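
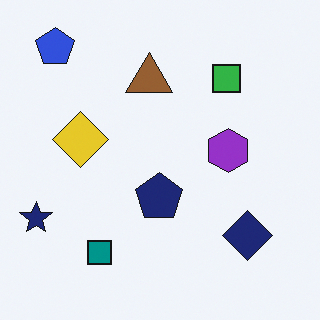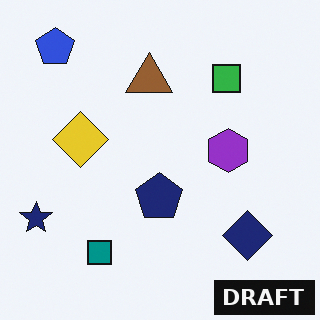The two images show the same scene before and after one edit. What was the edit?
The second image is the first watermarked with the text "DRAFT" in the lower-right corner.

A dark label reading "DRAFT" appears in the lower-right corner.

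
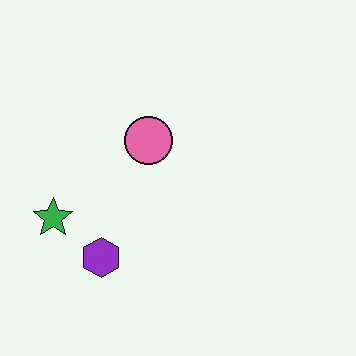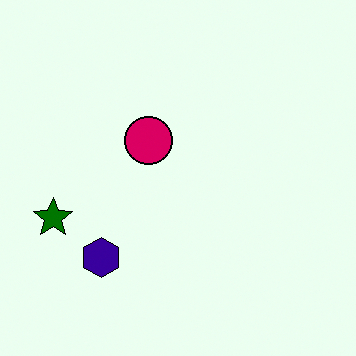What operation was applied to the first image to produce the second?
The transformation is: boosted in contrast.

Tones are pushed away from mid-grey across the whole image — a global contrast change.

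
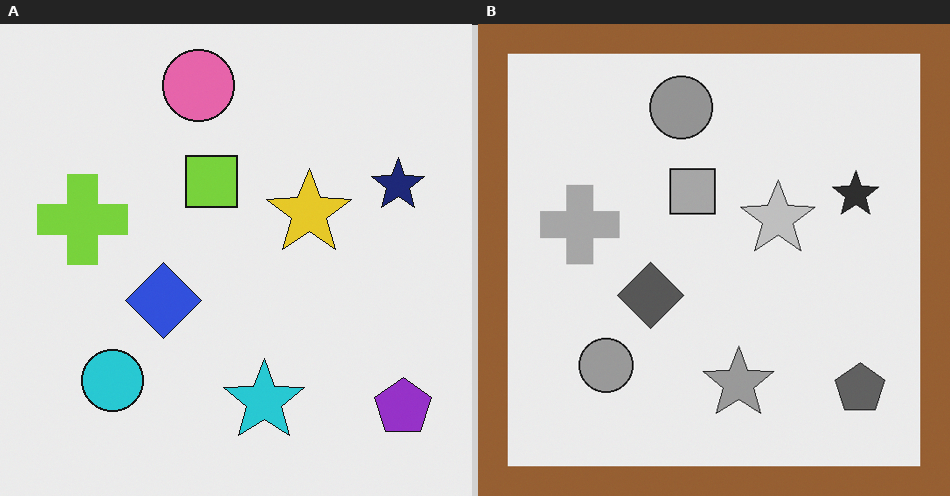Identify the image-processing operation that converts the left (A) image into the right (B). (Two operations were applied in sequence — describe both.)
The transformation is: converted to grayscale, then framed with a brown border.

All color is removed — every shape is now a shade of grey. A solid brown frame runs around the edge of the right (B) image, with the content slightly shrunk inside it.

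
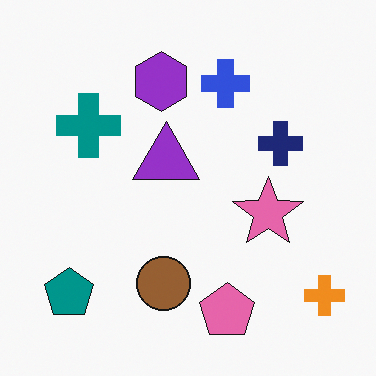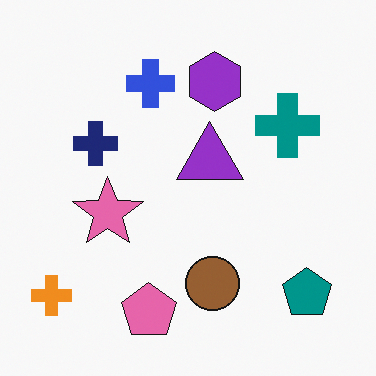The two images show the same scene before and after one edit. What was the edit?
The image was flipped horizontally (left ↔ right).

The orange cross is in the bottom-right of the first image and the bottom-left of the second — shapes on opposite sides of the vertical midline have swapped in a mirror flip.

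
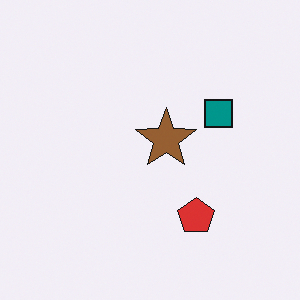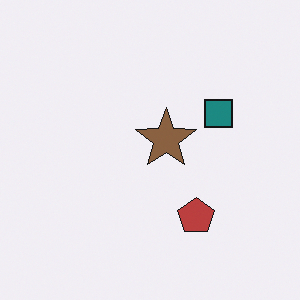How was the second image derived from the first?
This is the original image slightly desaturated.

All colors are more muted and greyish — a global saturation change.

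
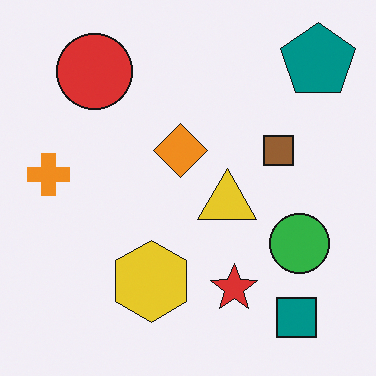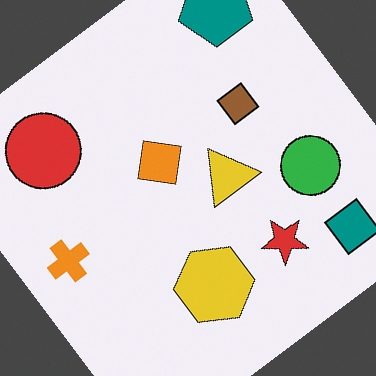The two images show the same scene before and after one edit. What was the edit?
It was rotated counter-clockwise by a large amount — several tens of degrees.

Every shape is tilted by the same angle and the image corners show triangular fill wedges — a whole-image rotation by a non-right angle.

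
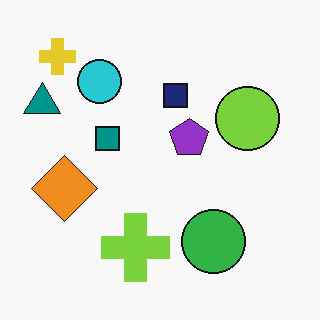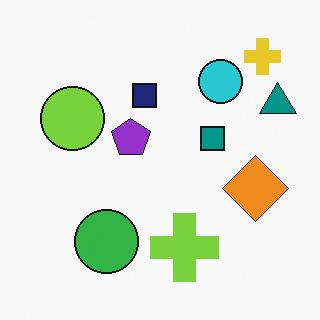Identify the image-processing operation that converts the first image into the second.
The image was flipped horizontally (left ↔ right).

The teal triangle is in the top-left of the first image and the top-right of the second — shapes on opposite sides of the vertical midline have swapped in a mirror flip.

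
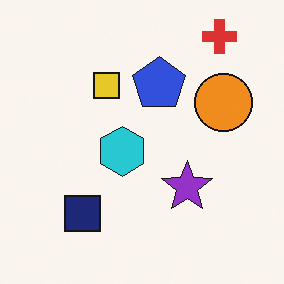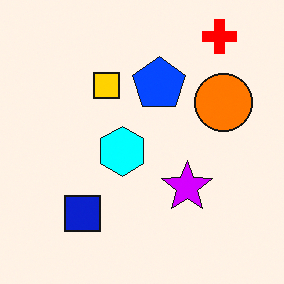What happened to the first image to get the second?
The transformation is: heavily oversaturated.

All colors are more vivid — a global saturation change.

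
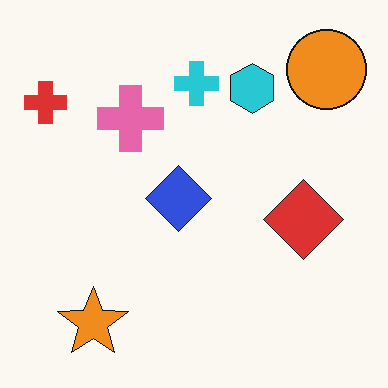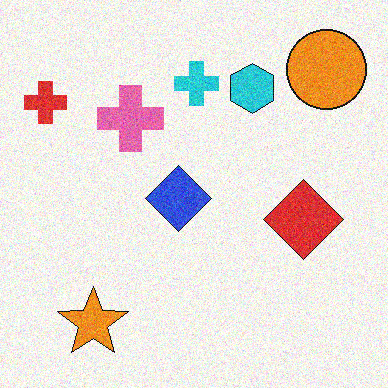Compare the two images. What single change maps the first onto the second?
This is the original image degraded with moderate additive noise.

Random speckle covers the whole image, including the flat background.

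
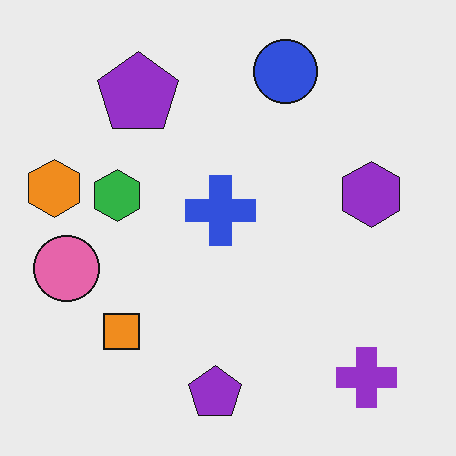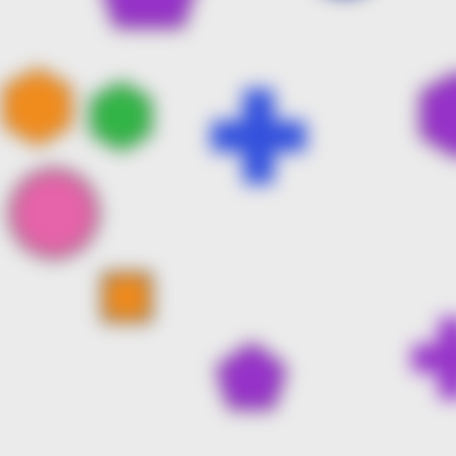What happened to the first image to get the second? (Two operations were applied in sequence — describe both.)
This is the original image heavily blurred, then cropped slightly and scaled back up.

Shape edges and outlines are uniformly softened across the whole image. The visible shapes are larger and the field of view is narrower; shapes near the original edges may be partly or wholly outside the frame — a crop-and-rescale.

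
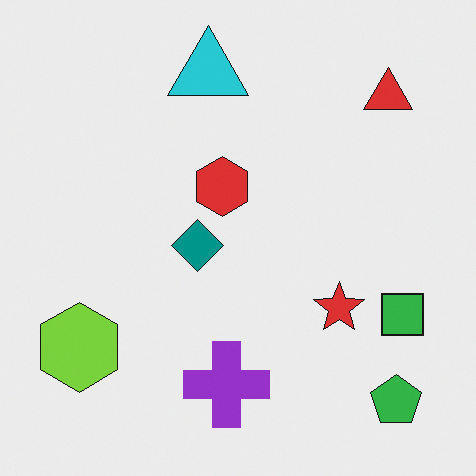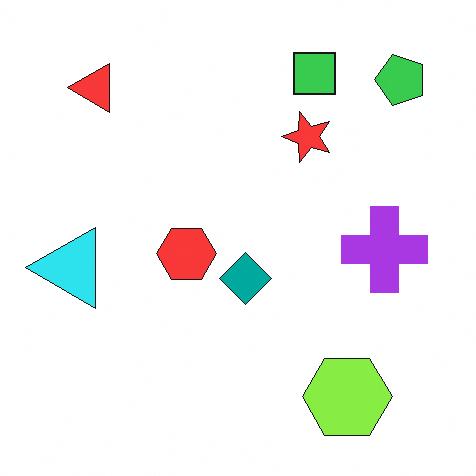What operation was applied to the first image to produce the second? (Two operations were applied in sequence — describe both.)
Brightened a little, then rotated 90° counter-clockwise.

Every pixel — background and shapes alike — is uniformly brightened. The green pentagon sits in the bottom-right of the first image and the top-right of the second — consistent with a whole-image 90° counter-clockwise rotation.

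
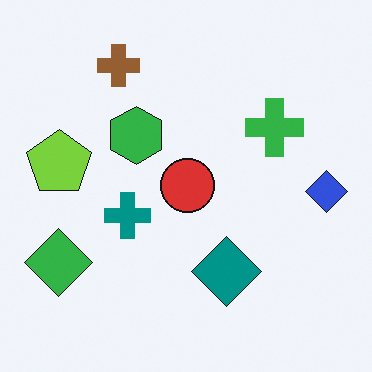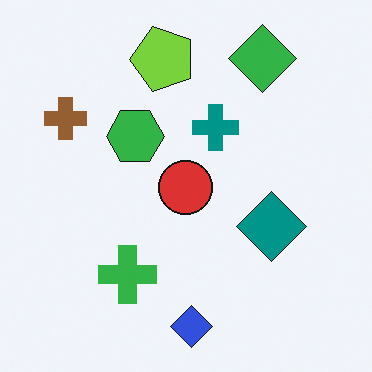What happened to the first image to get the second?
This is the original image transposed (reflected across the top-left ↔ bottom-right diagonal).

Shapes have swapped their row and column positions — what was in the top-right is now in the bottom-left — a diagonal reflection.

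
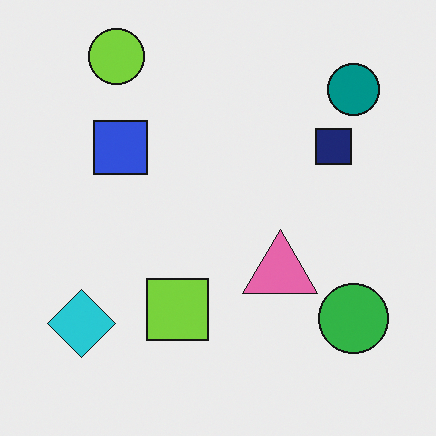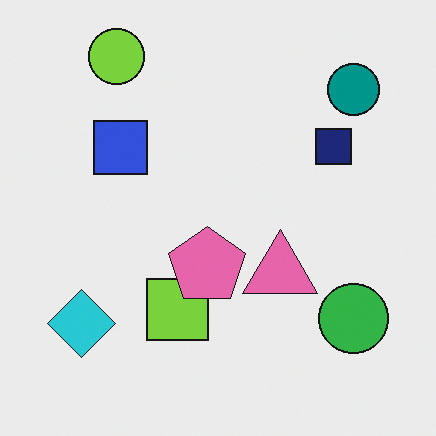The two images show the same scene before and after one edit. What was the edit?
The image was overlaid with an additional pink pentagon.

A pink pentagon appears in the second image that is absent from the first.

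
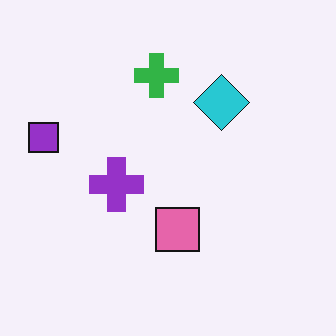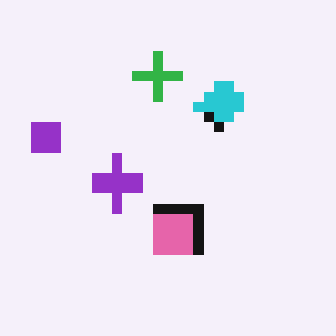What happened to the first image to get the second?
The second image is the first heavily pixelated into large blocks.

Shapes are reduced to large square blocks; fine edges and outlines are lost — a downscale-then-upscale (mosaic) effect.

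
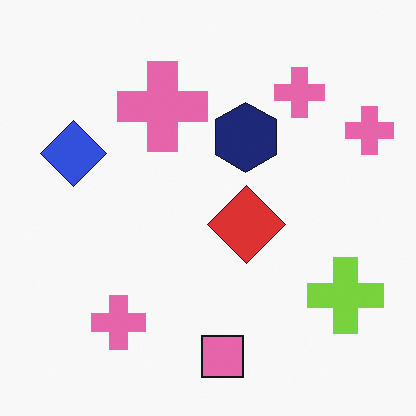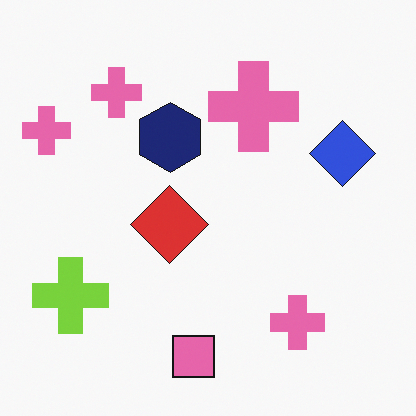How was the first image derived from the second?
Flipped horizontally (left ↔ right).

The lime cross is in the bottom-left of the second image and the bottom-right of the first — shapes on opposite sides of the vertical midline have swapped in a mirror flip.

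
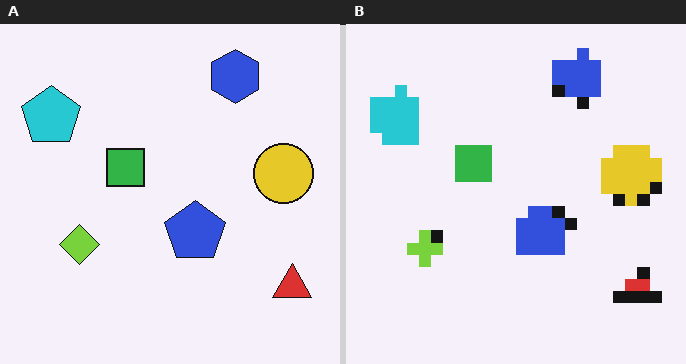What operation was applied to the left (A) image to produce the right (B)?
This is the original image heavily pixelated into large blocks.

Shapes are reduced to large square blocks; fine edges and outlines are lost — a downscale-then-upscale (mosaic) effect.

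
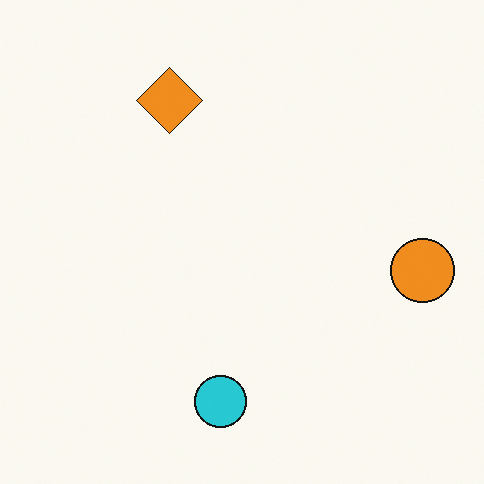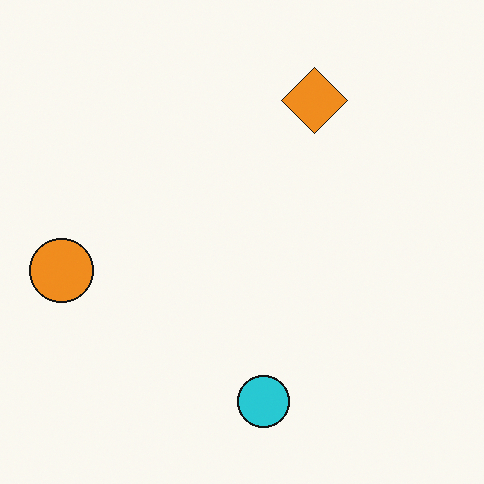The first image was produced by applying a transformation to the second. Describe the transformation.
The transformation is: flipped horizontally (left ↔ right).

The orange circle is in the left of the second image and the right of the first — shapes on opposite sides of the vertical midline have swapped in a mirror flip.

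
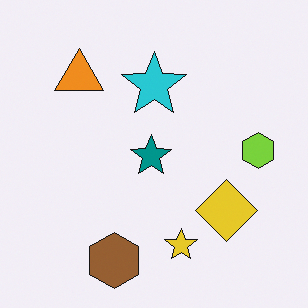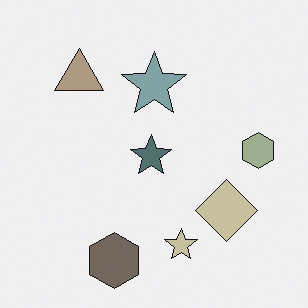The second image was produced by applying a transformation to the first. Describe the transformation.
The second image is the first heavily desaturated.

All colors are more muted and greyish — a global saturation change.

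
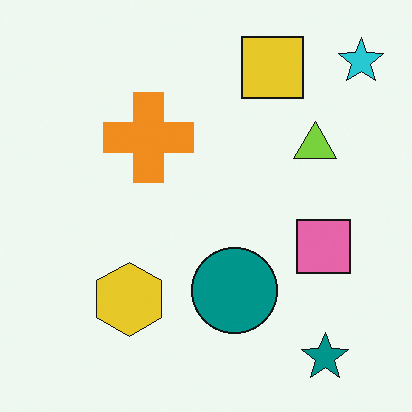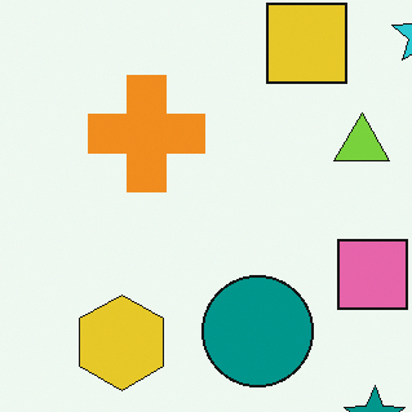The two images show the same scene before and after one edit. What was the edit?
The transformation is: cropped slightly and scaled back up.

The visible shapes are larger and the field of view is narrower; shapes near the original edges may be partly or wholly outside the frame — a crop-and-rescale.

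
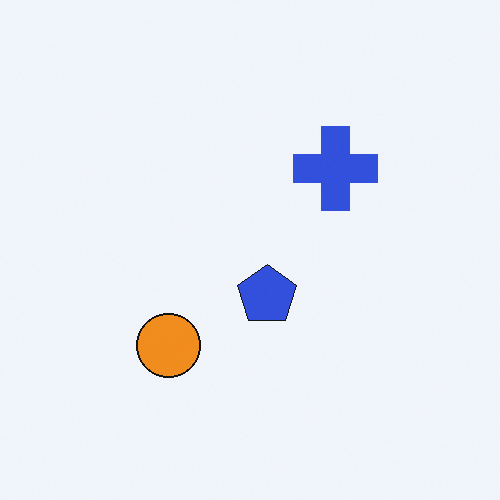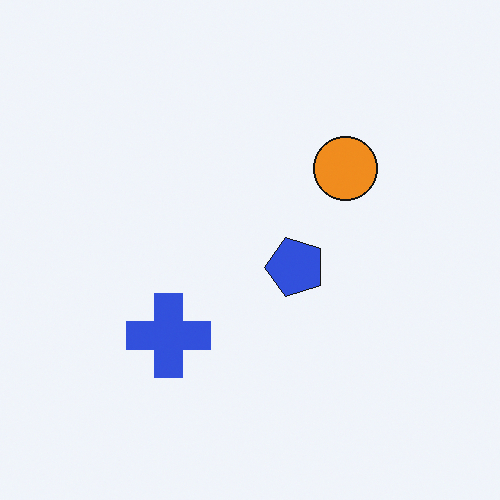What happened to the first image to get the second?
It was transposed (reflected across the top-left ↔ bottom-right diagonal).

Shapes have swapped their row and column positions — what was in the top-right is now in the bottom-left — a diagonal reflection.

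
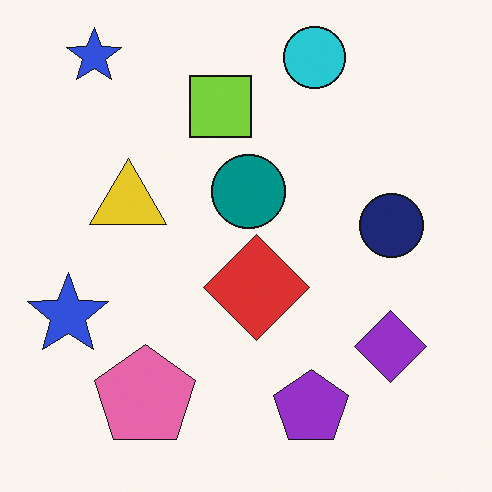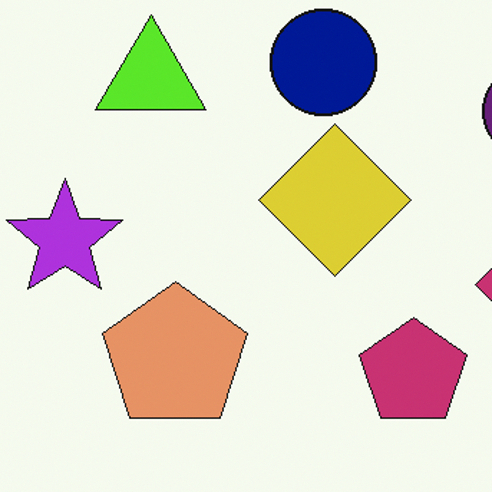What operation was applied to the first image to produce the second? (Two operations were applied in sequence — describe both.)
The second image is the first hue-shifted by a small amount, then cropped slightly and scaled back up.

Every shape's color has rotated by the same amount around the hue wheel — a uniform hue shift. The visible shapes are larger and the field of view is narrower; shapes near the original edges may be partly or wholly outside the frame — a crop-and-rescale.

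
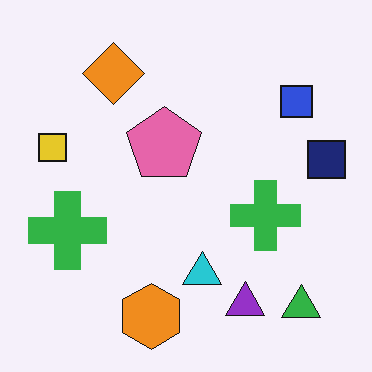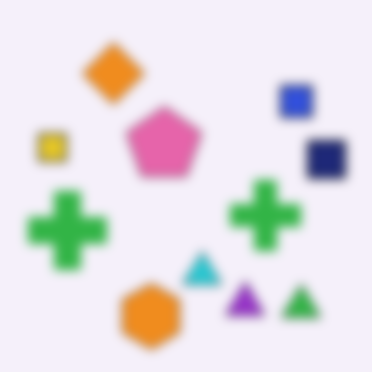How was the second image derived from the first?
The second image is the first heavily blurred.

Shape edges and outlines are uniformly softened across the whole image.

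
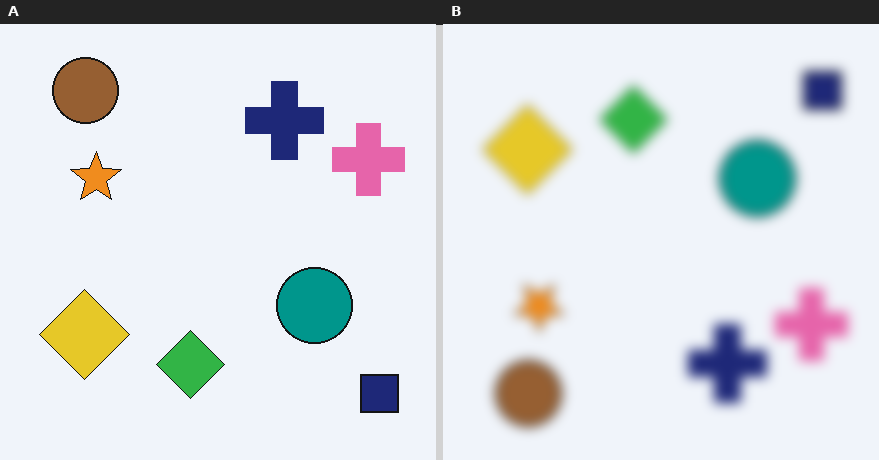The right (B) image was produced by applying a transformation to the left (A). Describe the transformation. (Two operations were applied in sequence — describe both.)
This is the original image flipped vertically (top ↔ bottom), then strongly gaussian-blurred.

The brown circle is in the top-left of the left (A) image and the bottom-left of the right (B) — shapes on opposite sides of the horizontal midline have swapped in a mirror flip. Shape edges and outlines are uniformly softened across the whole image.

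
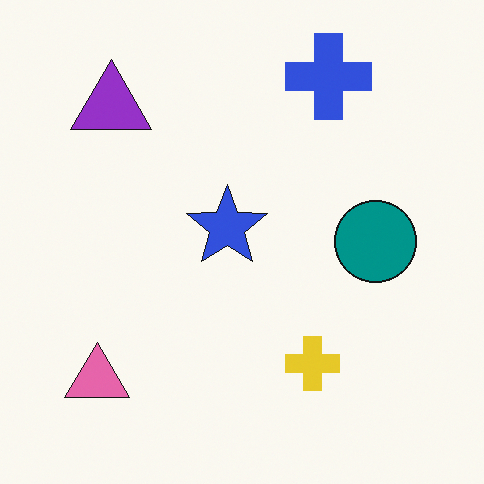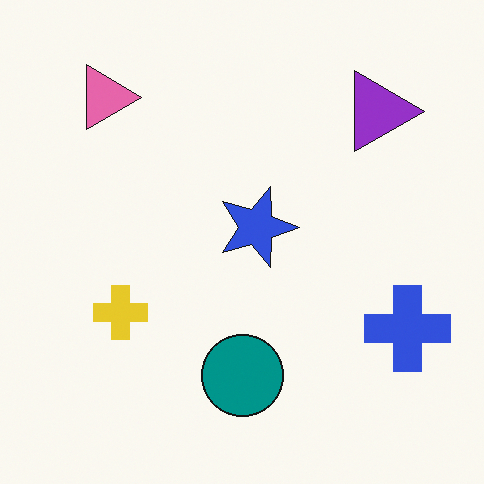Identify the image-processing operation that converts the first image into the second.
The transformation is: rotated 90° clockwise.

The pink triangle sits in the bottom-left of the first image and the top-left of the second — consistent with a whole-image 90° clockwise rotation.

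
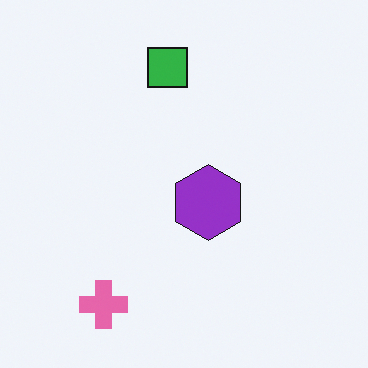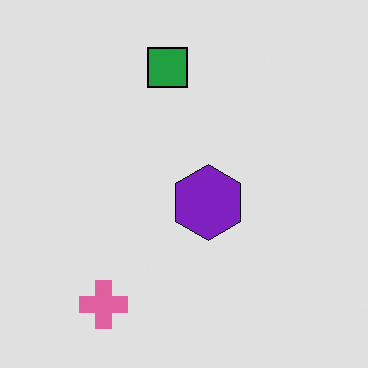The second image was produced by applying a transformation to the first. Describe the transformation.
The second image is the first moderately posterized.

Each flat color has snapped to a coarser quantized level — most visibly, the near-white background has dropped to a flat grey.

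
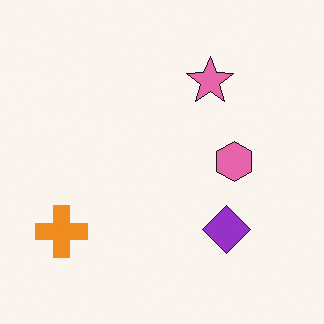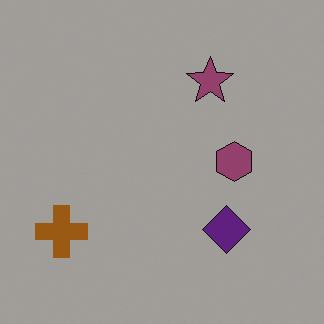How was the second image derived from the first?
The image was noticeably darkened.

Every pixel — background and shapes alike — is uniformly darkened.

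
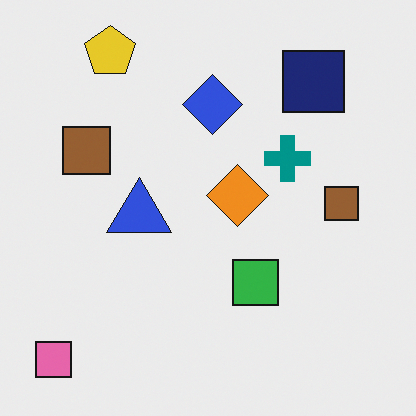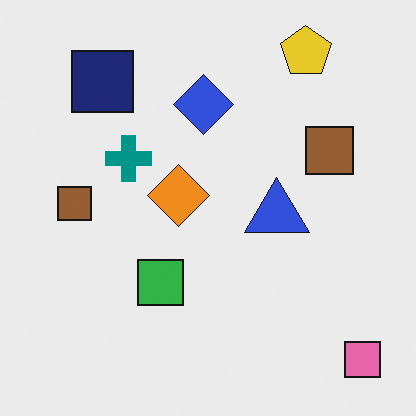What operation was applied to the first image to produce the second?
The transformation is: flipped horizontally (left ↔ right).

The pink square is in the bottom-left of the first image and the bottom-right of the second — shapes on opposite sides of the vertical midline have swapped in a mirror flip.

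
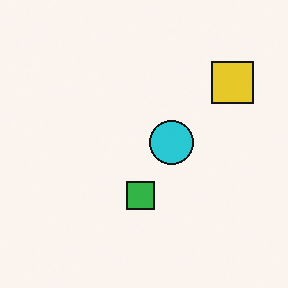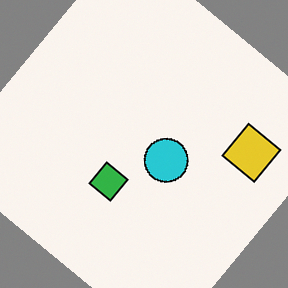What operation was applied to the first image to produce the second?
Rotated clockwise by a large amount — several tens of degrees.

Every shape is tilted by the same angle and the image corners show triangular fill wedges — a whole-image rotation by a non-right angle.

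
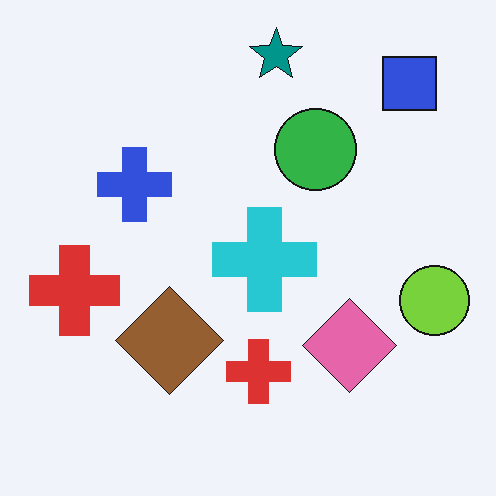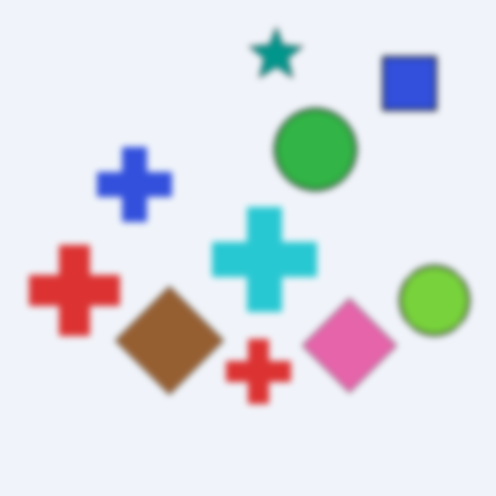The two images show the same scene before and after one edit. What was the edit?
This is the original image noticeably gaussian-blurred.

Shape edges and outlines are uniformly softened across the whole image.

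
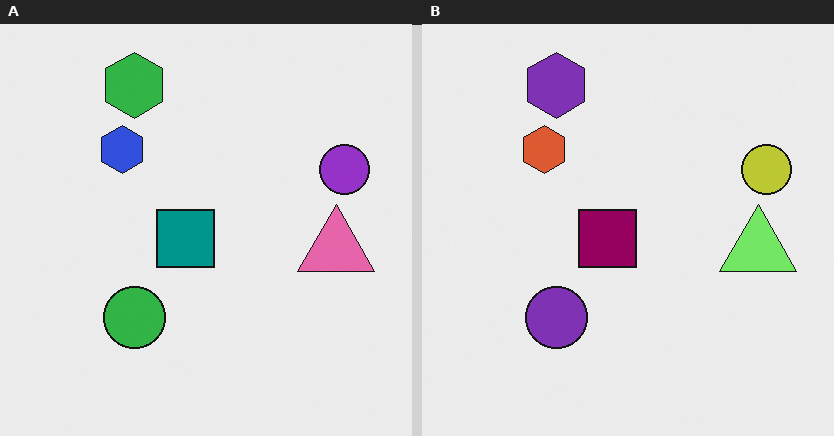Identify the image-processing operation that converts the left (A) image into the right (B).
It was hue-shifted noticeably.

Every shape's color has rotated by the same amount around the hue wheel — a uniform hue shift.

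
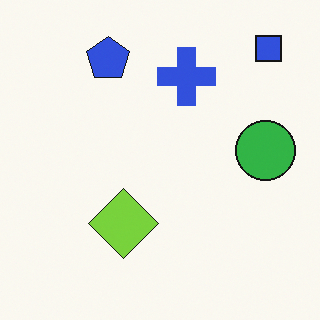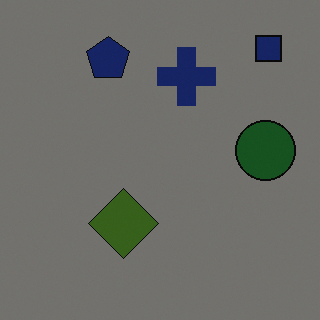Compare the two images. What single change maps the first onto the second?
It was noticeably darkened.

Every pixel — background and shapes alike — is uniformly darkened.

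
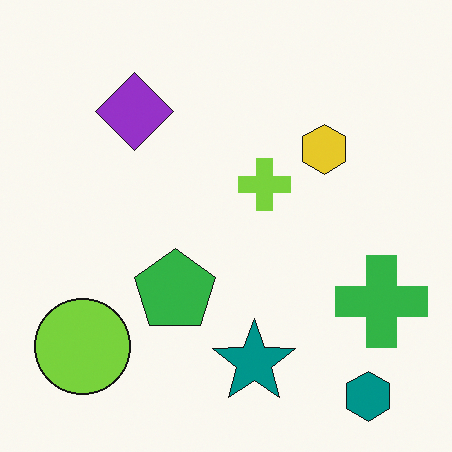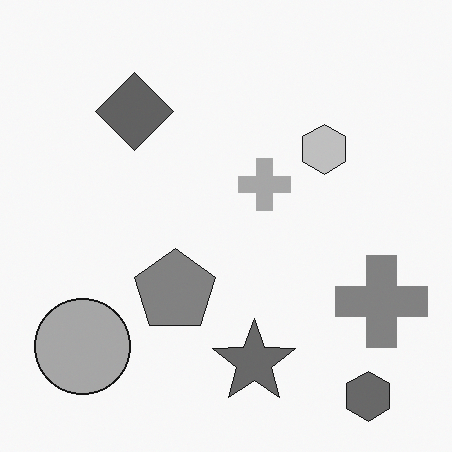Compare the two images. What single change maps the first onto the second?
The image was converted to grayscale.

All color is removed — every shape is now a shade of grey.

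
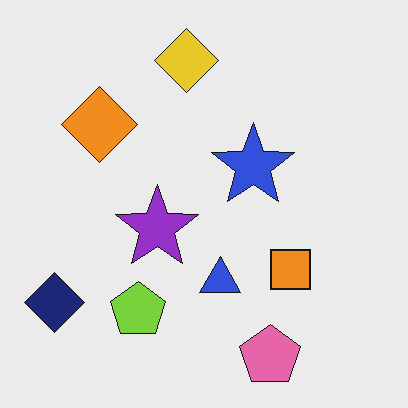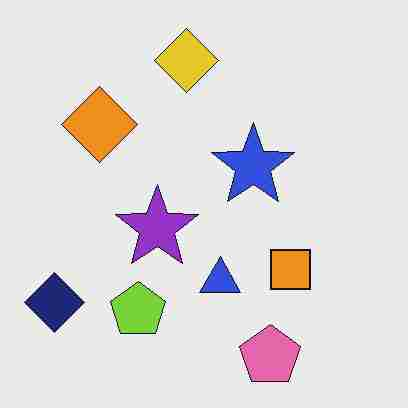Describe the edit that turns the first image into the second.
This is the original image heavily JPEG-compressed with obvious blocking artifacts.

Blocky 8×8 compression artifacts appear around shape edges and the flat background shows ringing — characteristic JPEG degradation.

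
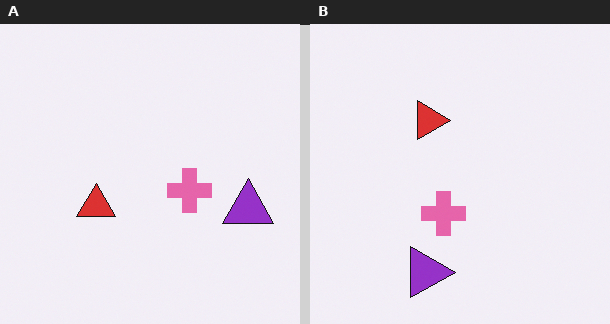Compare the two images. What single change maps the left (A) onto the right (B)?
The right (B) image is the left (A) rotated 90° clockwise.

The purple triangle sits in the right of the left (A) image and the bottom of the right (B) — consistent with a whole-image 90° clockwise rotation.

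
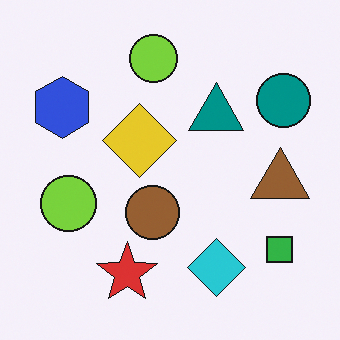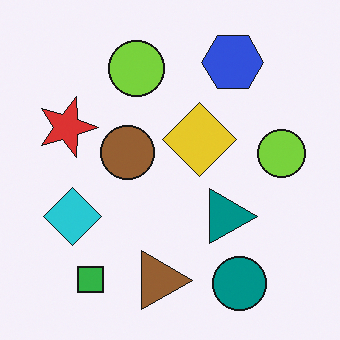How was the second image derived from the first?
The second image is the first rotated 90° clockwise.

The green square sits in the bottom-right of the first image and the bottom-left of the second — consistent with a whole-image 90° clockwise rotation.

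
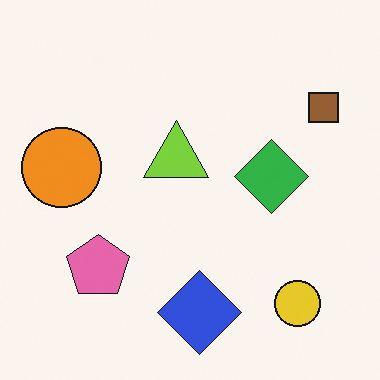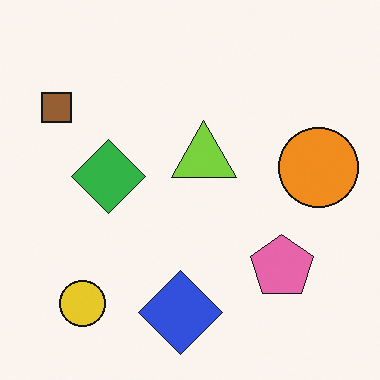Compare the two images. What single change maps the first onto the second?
The transformation is: flipped horizontally (left ↔ right).

The brown square is in the top-right of the first image and the top-left of the second — shapes on opposite sides of the vertical midline have swapped in a mirror flip.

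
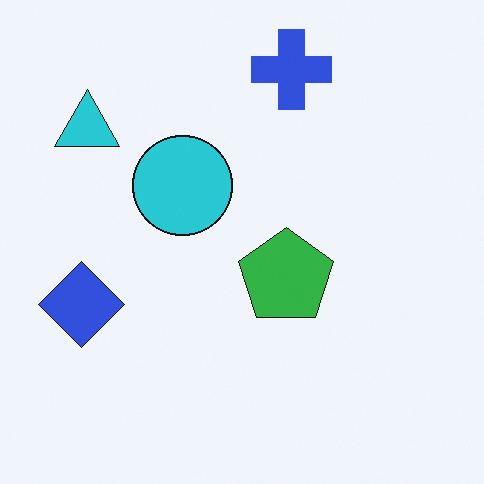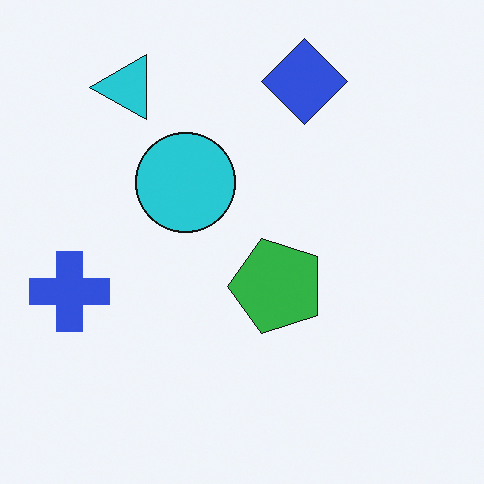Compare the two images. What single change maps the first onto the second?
The second image is the first transposed (reflected across the top-left ↔ bottom-right diagonal).

Shapes have swapped their row and column positions — what was in the top-right is now in the bottom-left — a diagonal reflection.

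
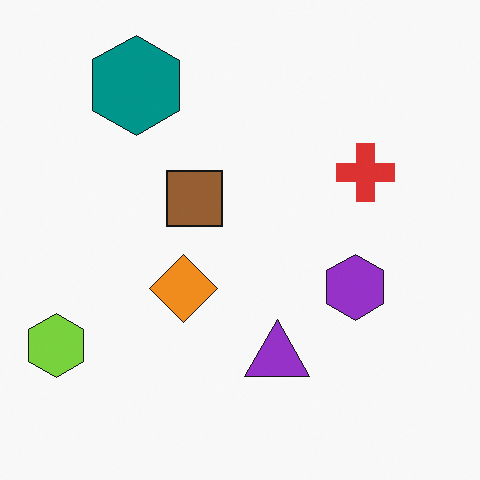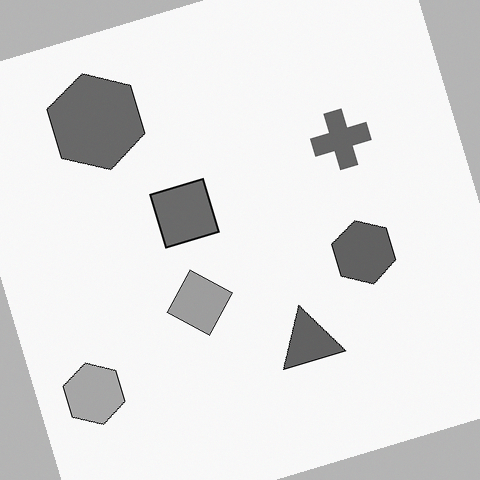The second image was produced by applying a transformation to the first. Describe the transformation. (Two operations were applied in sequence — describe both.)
Converted to grayscale, then rotated counter-clockwise by a clearly visible amount.

All color is removed — every shape is now a shade of grey. Every shape is tilted by the same angle and the image corners show triangular fill wedges — a whole-image rotation by a non-right angle.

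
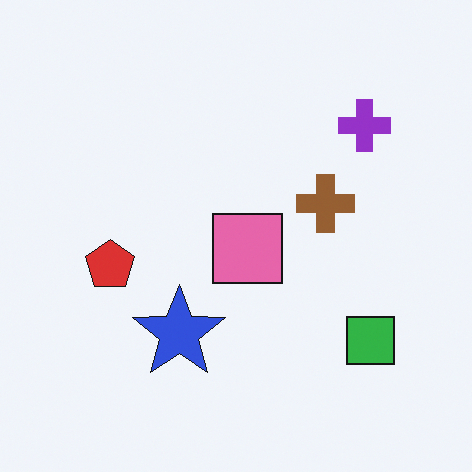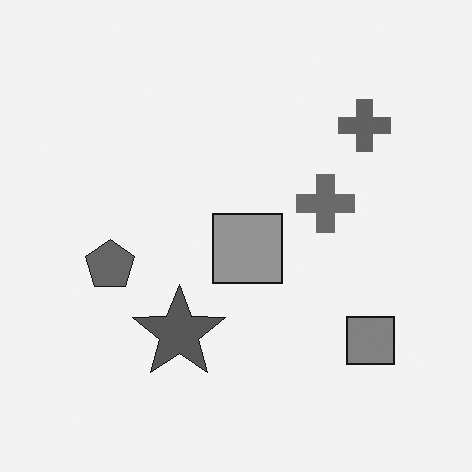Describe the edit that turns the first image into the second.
Converted to grayscale.

All color is removed — every shape is now a shade of grey.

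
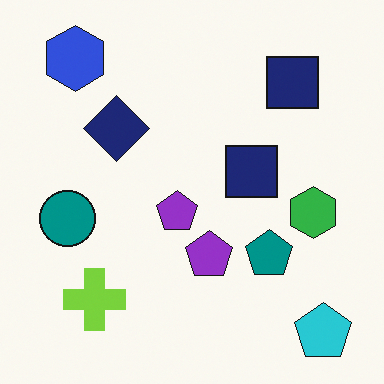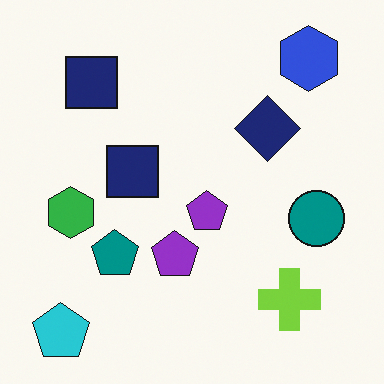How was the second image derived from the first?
This is the original image flipped horizontally (left ↔ right).

The cyan pentagon is in the bottom-right of the first image and the bottom-left of the second — shapes on opposite sides of the vertical midline have swapped in a mirror flip.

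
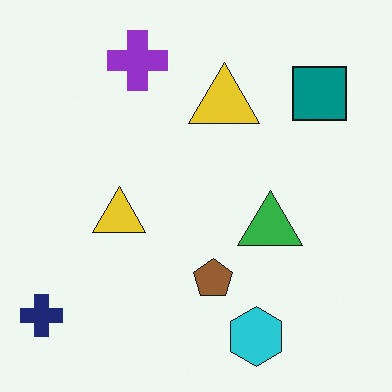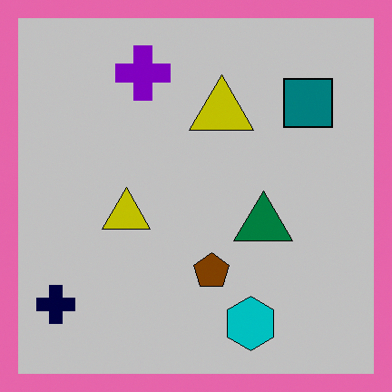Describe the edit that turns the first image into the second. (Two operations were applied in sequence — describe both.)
This is the original image aggressively posterized, then framed with a pink border.

Each flat color has snapped to a coarser quantized level — most visibly, the near-white background has dropped to a flat grey. A solid pink frame runs around the edge of the second image, with the content slightly shrunk inside it.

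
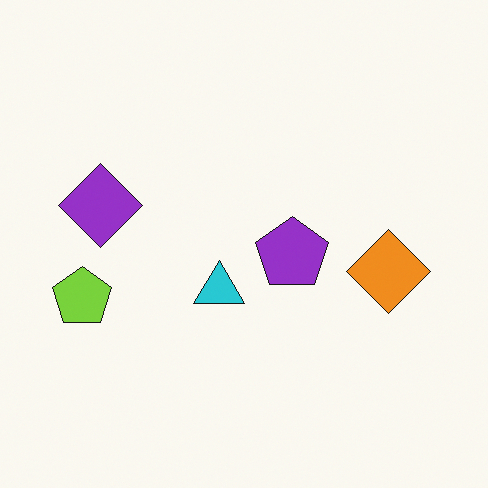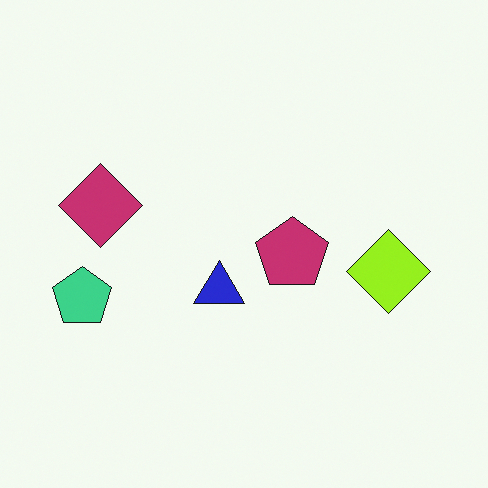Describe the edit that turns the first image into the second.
The image was hue-shifted by a small amount.

Every shape's color has rotated by the same amount around the hue wheel — a uniform hue shift.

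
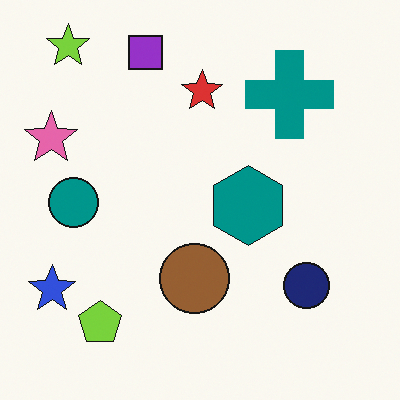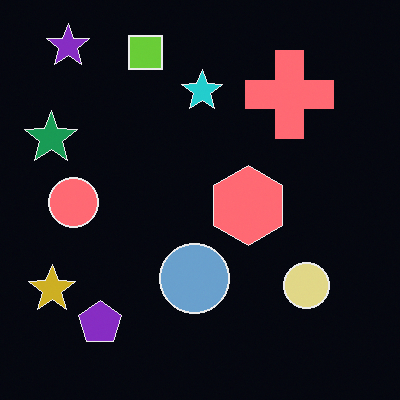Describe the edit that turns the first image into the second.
The transformation is: color-inverted (negative).

The light background has become dark and every shape's color is its complement — a photographic negative.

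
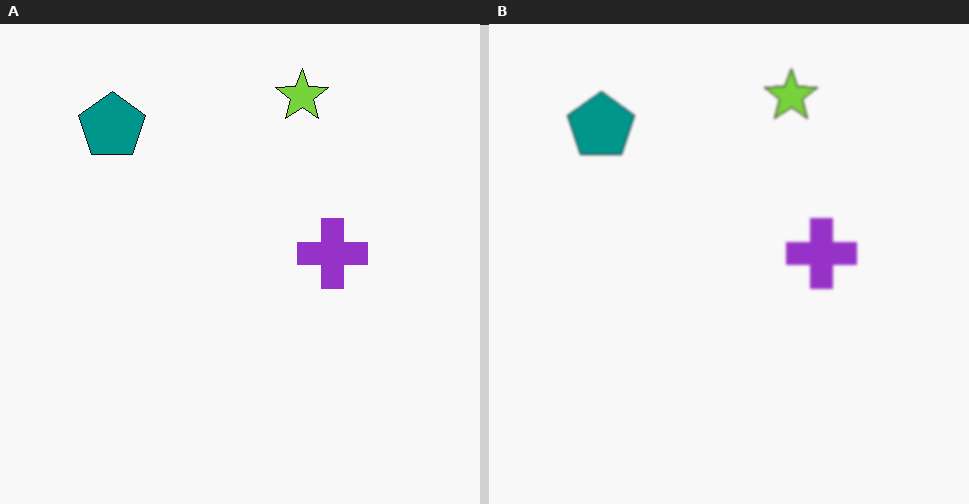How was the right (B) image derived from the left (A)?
The right (B) image is the left (A) slightly softened.

Shape edges and outlines are uniformly softened across the whole image.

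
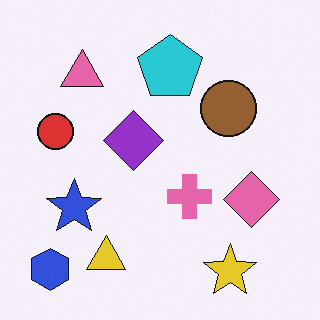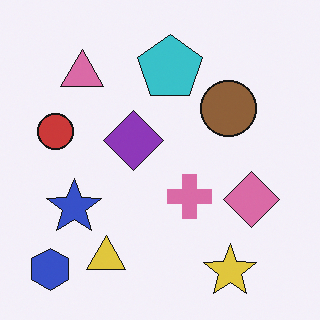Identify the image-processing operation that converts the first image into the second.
The image was slightly desaturated.

All colors are more muted and greyish — a global saturation change.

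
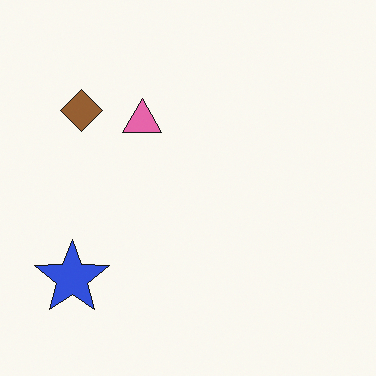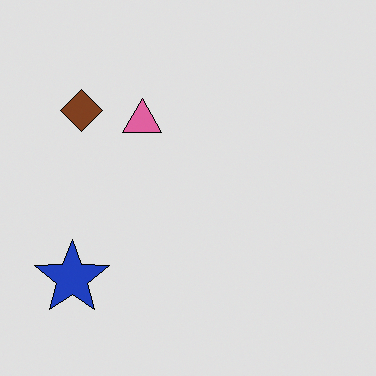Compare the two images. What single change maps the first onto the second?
Moderately posterized.

Each flat color has snapped to a coarser quantized level — most visibly, the near-white background has dropped to a flat grey.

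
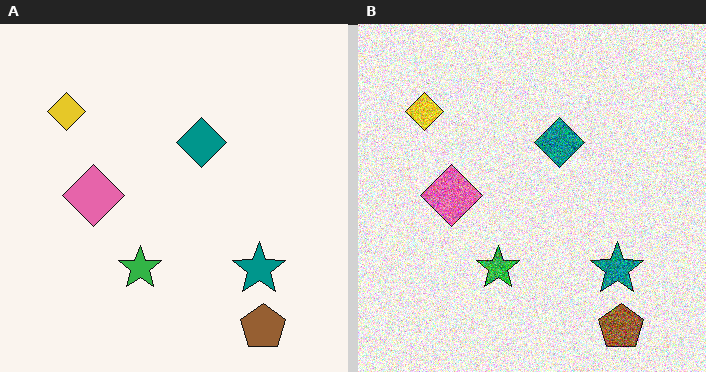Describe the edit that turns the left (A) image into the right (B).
The right (B) image is the left (A) degraded with heavy additive noise.

Random speckle covers the whole image, including the flat background.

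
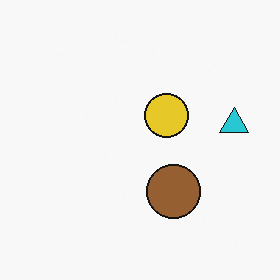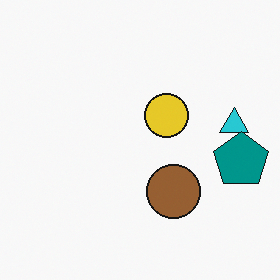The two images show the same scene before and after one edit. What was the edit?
This is the original image overlaid with an additional teal pentagon.

A teal pentagon appears in the second image that is absent from the first.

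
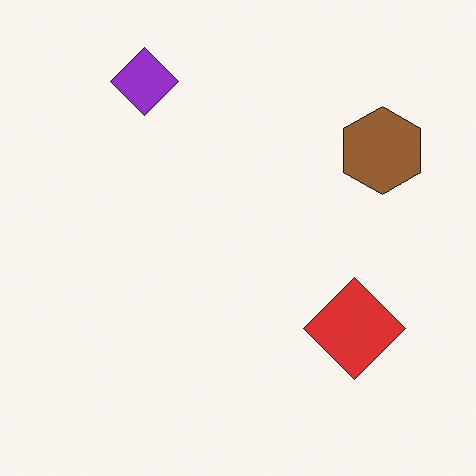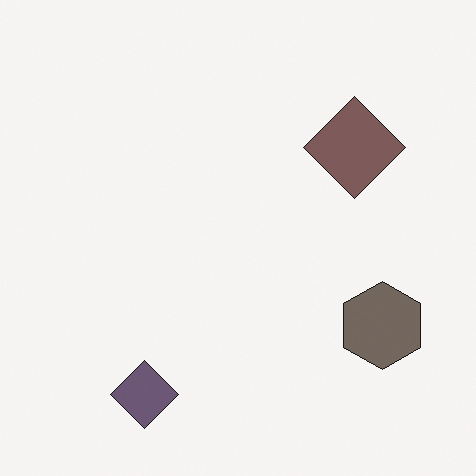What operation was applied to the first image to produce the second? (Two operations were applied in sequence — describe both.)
The transformation is: flipped vertically (top ↔ bottom), then heavily desaturated.

The purple diamond is in the top-left of the first image and the bottom-left of the second — shapes on opposite sides of the horizontal midline have swapped in a mirror flip. All colors are more muted and greyish — a global saturation change.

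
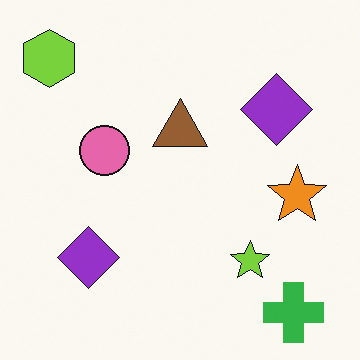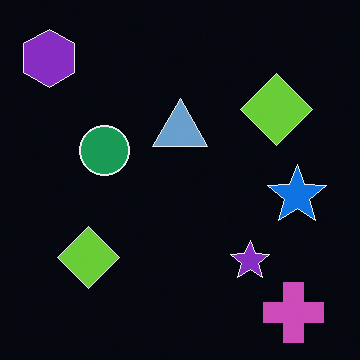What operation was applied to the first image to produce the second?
Color-inverted (negative).

The light background has become dark and every shape's color is its complement — a photographic negative.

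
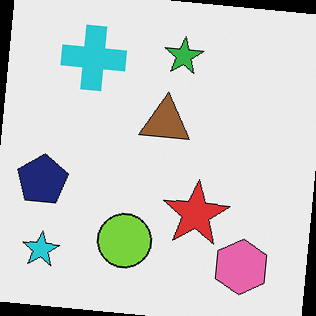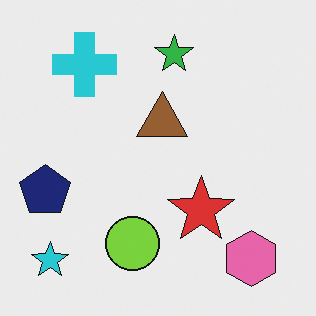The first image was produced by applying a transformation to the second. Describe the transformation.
Rotated clockwise by a slight angle.

Every shape is tilted by the same angle and the image corners show triangular fill wedges — a whole-image rotation by a non-right angle.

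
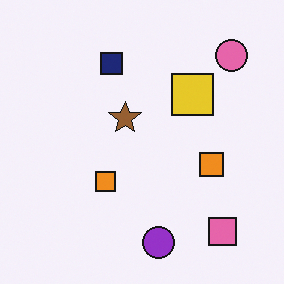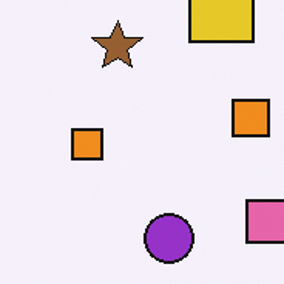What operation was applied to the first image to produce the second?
It was cropped slightly and scaled back up.

The visible shapes are larger and the field of view is narrower; shapes near the original edges may be partly or wholly outside the frame — a crop-and-rescale.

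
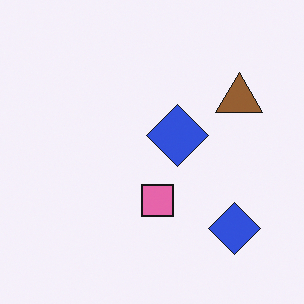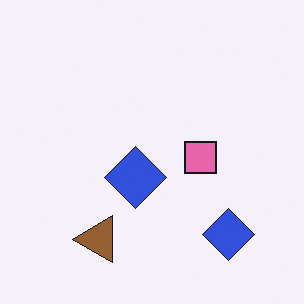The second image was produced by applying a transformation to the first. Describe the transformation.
The image was transposed (reflected across the top-left ↔ bottom-right diagonal).

Shapes have swapped their row and column positions — what was in the top-right is now in the bottom-left — a diagonal reflection.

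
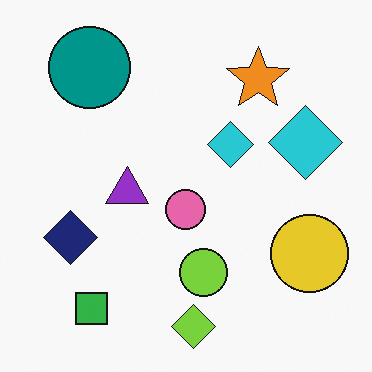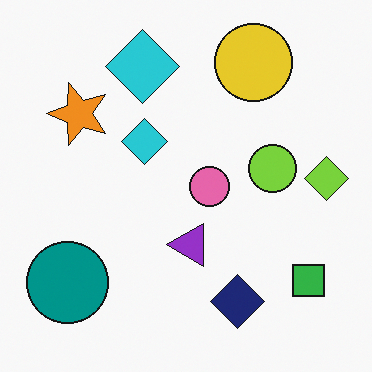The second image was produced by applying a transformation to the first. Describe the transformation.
It was rotated 90° counter-clockwise.

The green square sits in the bottom-left of the first image and the bottom-right of the second — consistent with a whole-image 90° counter-clockwise rotation.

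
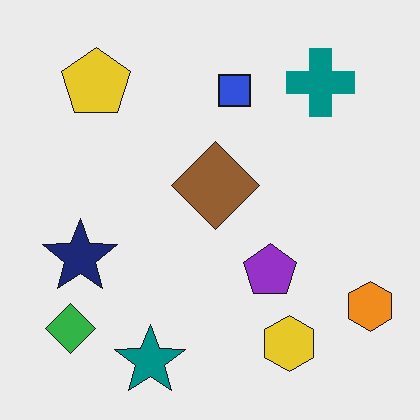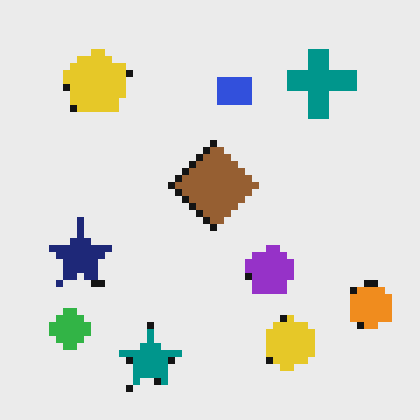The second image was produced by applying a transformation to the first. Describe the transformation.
The second image is the first moderately pixelated.

Shapes are reduced to large square blocks; fine edges and outlines are lost — a downscale-then-upscale (mosaic) effect.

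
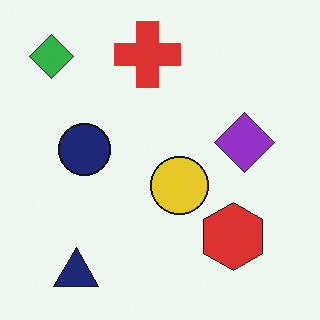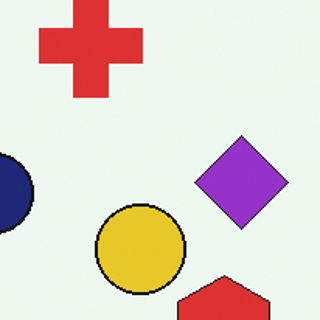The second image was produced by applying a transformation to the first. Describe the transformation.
This is the original image cropped to a modestly smaller region and rescaled.

The visible shapes are larger and the field of view is narrower; shapes near the original edges may be partly or wholly outside the frame — a crop-and-rescale.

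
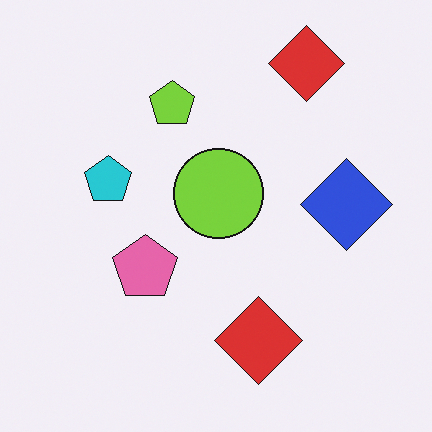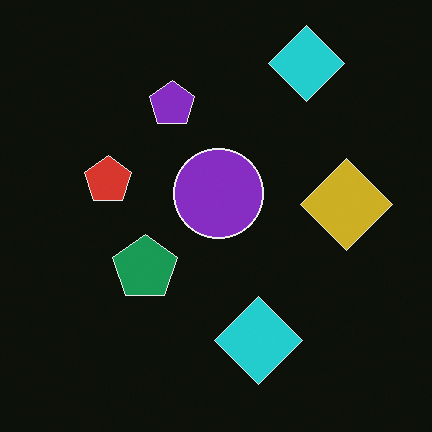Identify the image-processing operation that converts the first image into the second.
Color-inverted (negative).

The light background has become dark and every shape's color is its complement — a photographic negative.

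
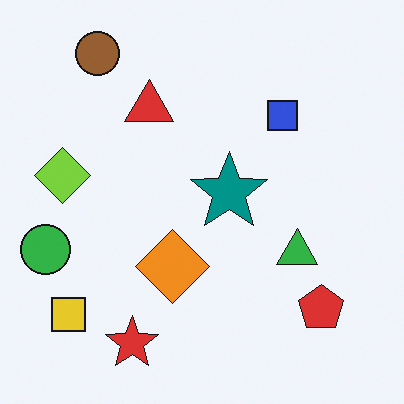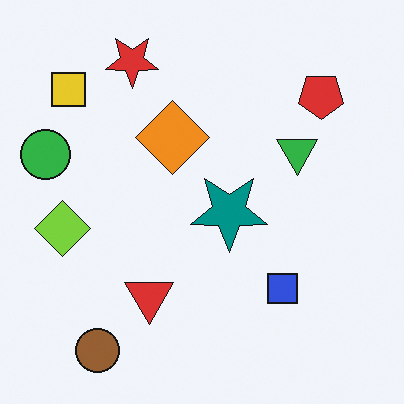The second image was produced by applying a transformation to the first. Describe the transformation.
This is the original image flipped vertically (top ↔ bottom).

The brown circle is in the top-left of the first image and the bottom-left of the second — shapes on opposite sides of the horizontal midline have swapped in a mirror flip.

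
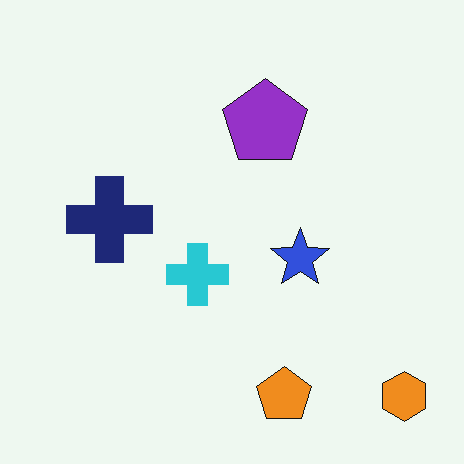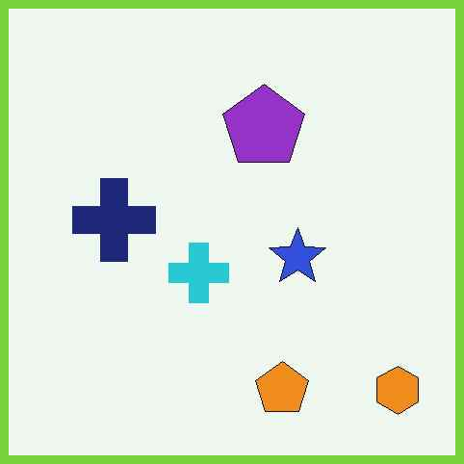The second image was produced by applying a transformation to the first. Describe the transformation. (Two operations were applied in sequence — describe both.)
The second image is the first given moderate JPEG compression, then framed with a lime border.

Blocky 8×8 compression artifacts appear around shape edges and the flat background shows ringing — characteristic JPEG degradation. A solid lime frame runs around the edge of the second image, with the content slightly shrunk inside it.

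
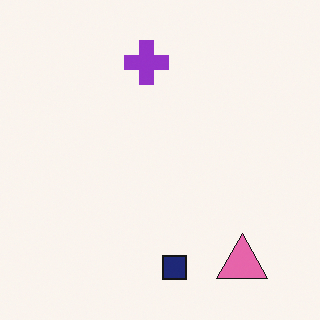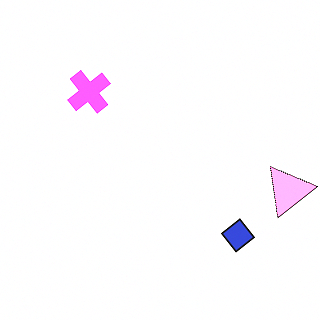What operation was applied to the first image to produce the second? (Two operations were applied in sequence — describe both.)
The image was rotated counter-clockwise by a large amount — several tens of degrees, then substantially brightened.

Every shape is tilted by the same angle and the image corners show triangular fill wedges — a whole-image rotation by a non-right angle. Every pixel — background and shapes alike — is uniformly brightened.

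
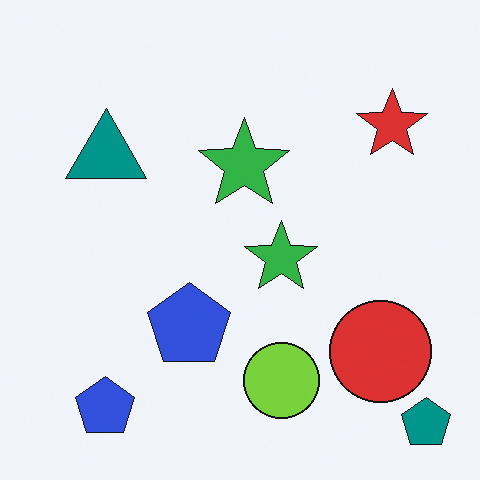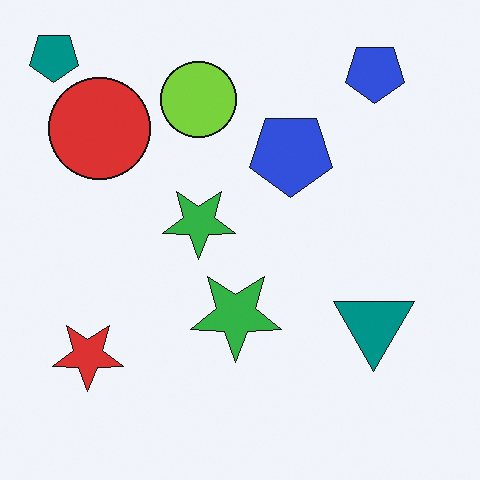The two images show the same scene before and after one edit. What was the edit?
Rotated 180°.

The teal pentagon sits in the bottom-right of the first image and the top-left of the second — consistent with a whole-image 180° rotation.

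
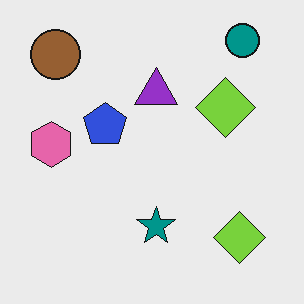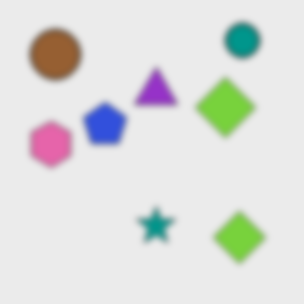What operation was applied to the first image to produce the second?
The second image is the first noticeably gaussian-blurred.

Shape edges and outlines are uniformly softened across the whole image.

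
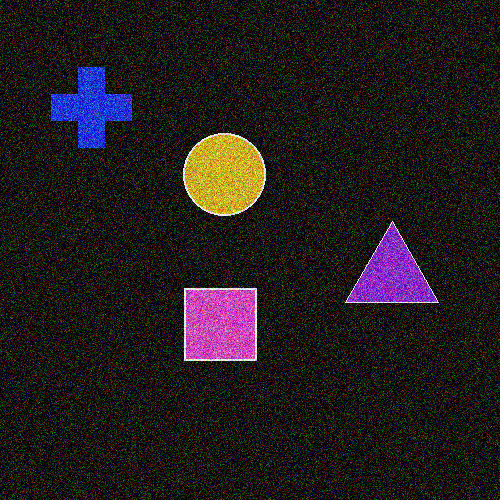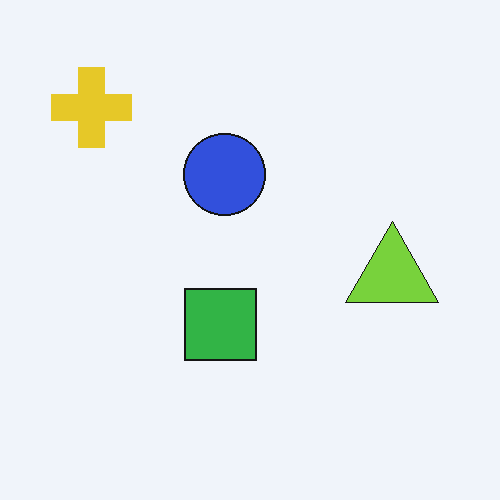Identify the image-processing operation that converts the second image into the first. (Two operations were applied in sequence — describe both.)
It was color-inverted (negative), then degraded with a thick layer of grain.

The light background has become dark and every shape's color is its complement — a photographic negative. Random speckle covers the whole image, including the flat background.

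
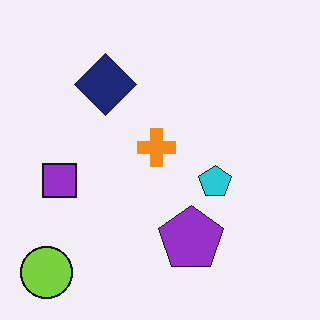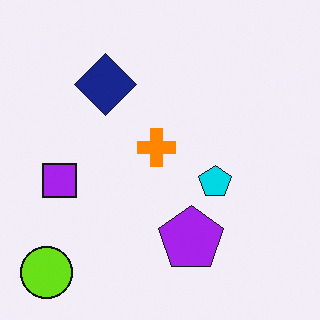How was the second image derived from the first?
This is the original image slightly oversaturated.

All colors are more vivid — a global saturation change.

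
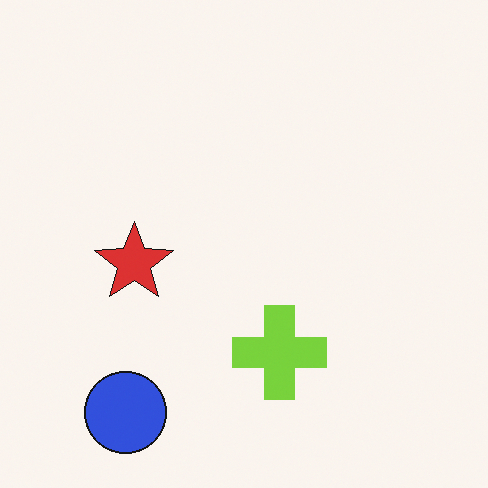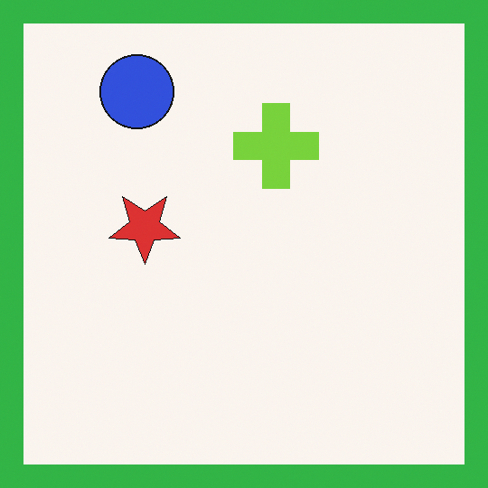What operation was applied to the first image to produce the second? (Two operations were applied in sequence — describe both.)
This is the original image flipped vertically (top ↔ bottom), then framed with a green border.

The blue circle is in the bottom-left of the first image and the top-left of the second — shapes on opposite sides of the horizontal midline have swapped in a mirror flip. A solid green frame runs around the edge of the second image, with the content slightly shrunk inside it.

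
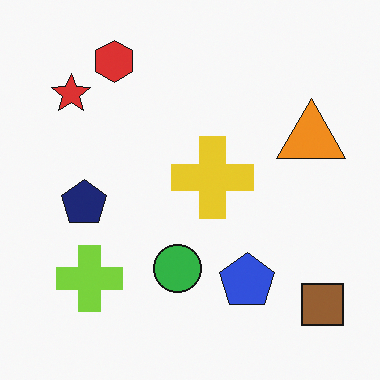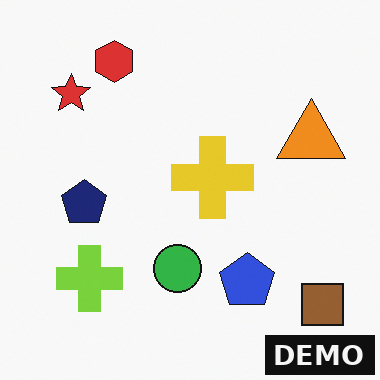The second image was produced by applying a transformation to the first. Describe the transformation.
Watermarked with the text "DEMO" in the lower-right corner.

A dark label reading "DEMO" appears in the lower-right corner.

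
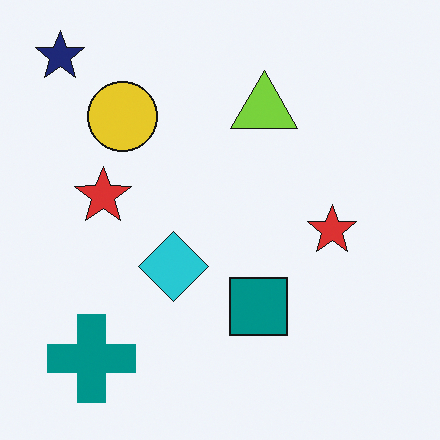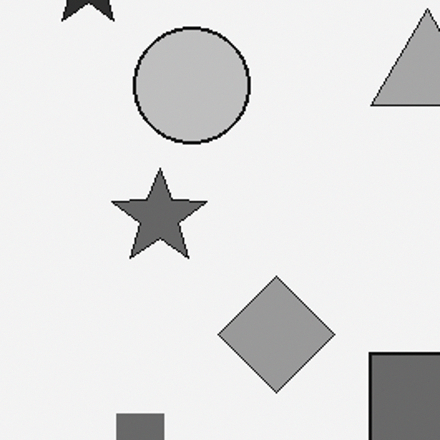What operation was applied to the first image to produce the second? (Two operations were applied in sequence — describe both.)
The image was converted to grayscale, then cropped tightly and scaled back up.

All color is removed — every shape is now a shade of grey. The visible shapes are larger and the field of view is narrower; shapes near the original edges may be partly or wholly outside the frame — a crop-and-rescale.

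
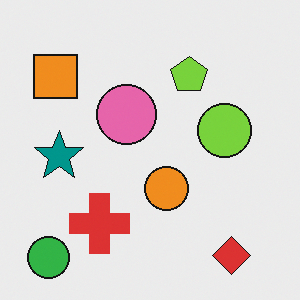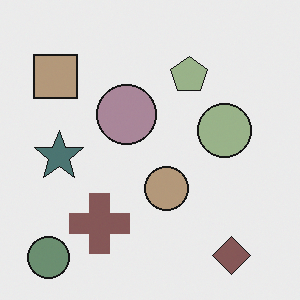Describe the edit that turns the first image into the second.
This is the original image heavily desaturated.

All colors are more muted and greyish — a global saturation change.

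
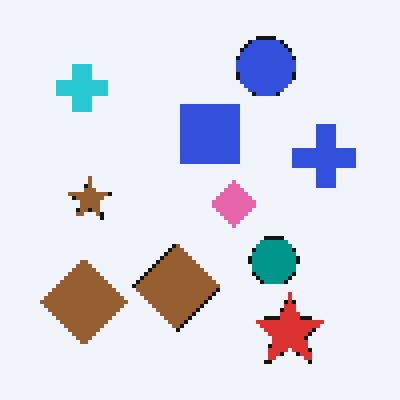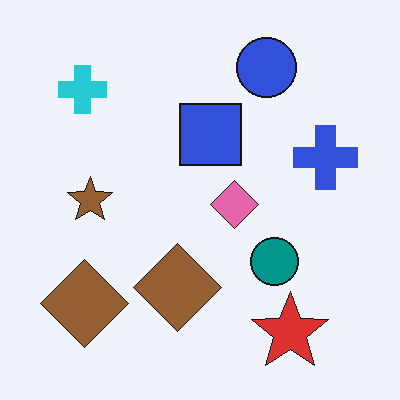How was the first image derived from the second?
The first image is the second mildly pixelated.

Shapes are reduced to large square blocks; fine edges and outlines are lost — a downscale-then-upscale (mosaic) effect.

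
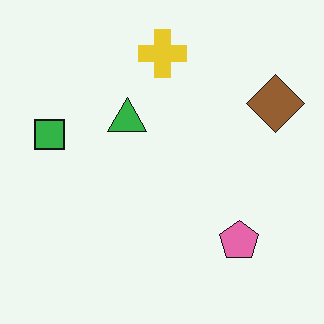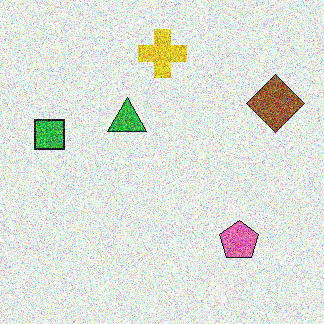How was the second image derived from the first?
The transformation is: degraded with a thick layer of grain.

Random speckle covers the whole image, including the flat background.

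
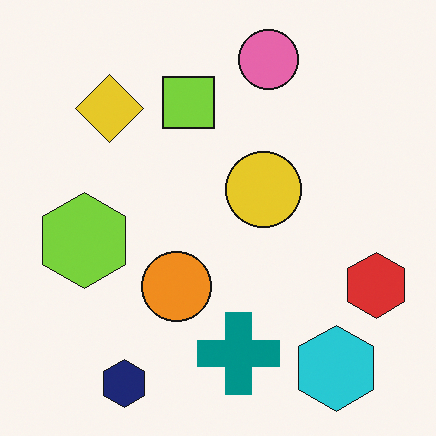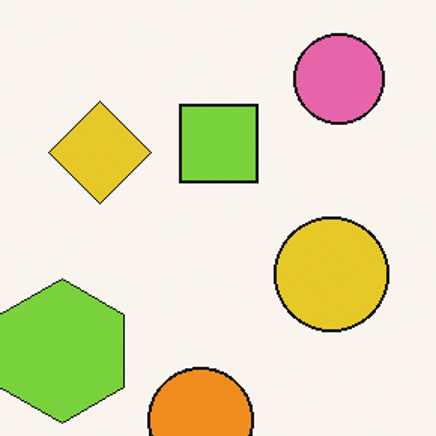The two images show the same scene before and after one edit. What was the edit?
Cropped slightly and scaled back up.

The visible shapes are larger and the field of view is narrower; shapes near the original edges may be partly or wholly outside the frame — a crop-and-rescale.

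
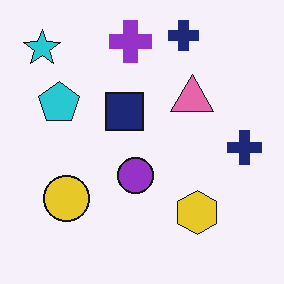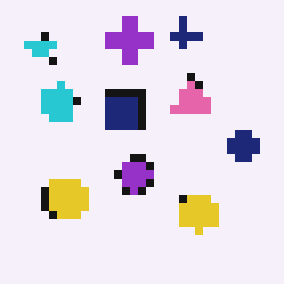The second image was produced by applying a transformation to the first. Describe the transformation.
Moderately pixelated.

Shapes are reduced to large square blocks; fine edges and outlines are lost — a downscale-then-upscale (mosaic) effect.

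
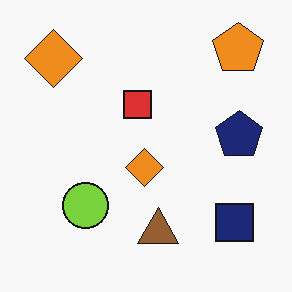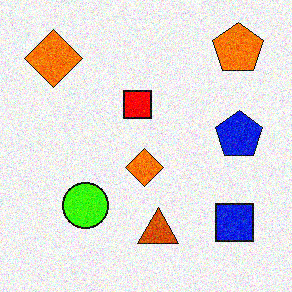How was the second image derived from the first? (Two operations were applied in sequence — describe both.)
This is the original image heavily oversaturated, then degraded with visible gaussian noise.

All colors are more vivid — a global saturation change. Random speckle covers the whole image, including the flat background.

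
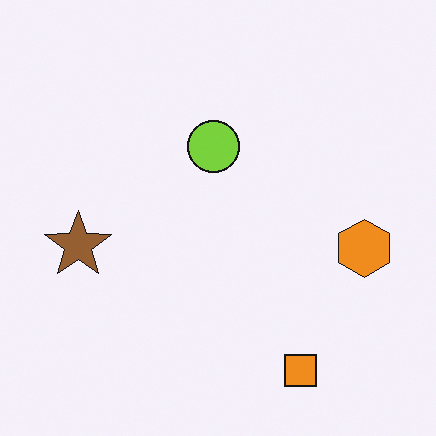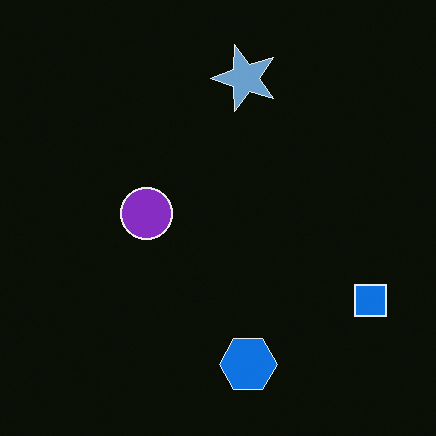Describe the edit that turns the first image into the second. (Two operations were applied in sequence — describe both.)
The image was color-inverted (negative), then transposed (reflected across the top-left ↔ bottom-right diagonal).

The light background has become dark and every shape's color is its complement — a photographic negative. Shapes have swapped their row and column positions — what was in the top-right is now in the bottom-left — a diagonal reflection.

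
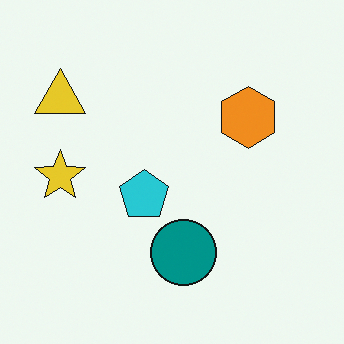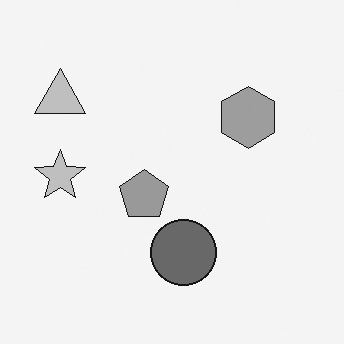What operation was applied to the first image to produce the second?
The second image is the first converted to grayscale.

All color is removed — every shape is now a shade of grey.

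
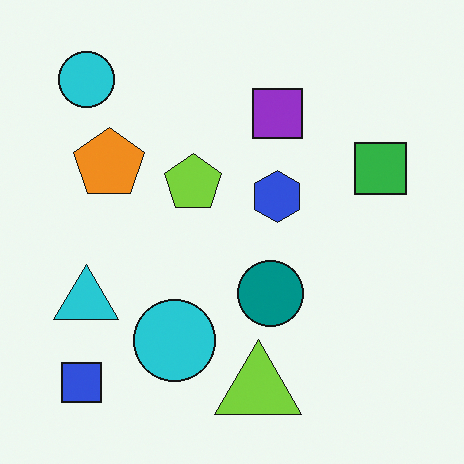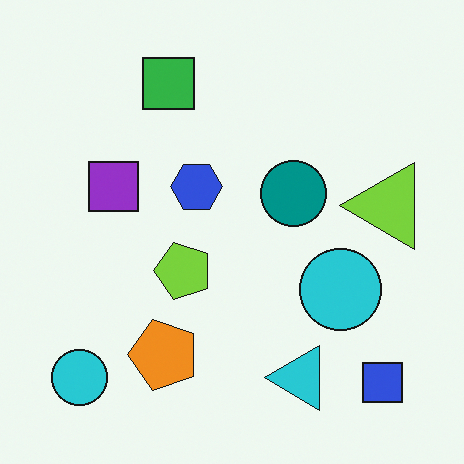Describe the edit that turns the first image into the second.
It was rotated 90° counter-clockwise.

The blue square sits in the bottom-left of the first image and the bottom-right of the second — consistent with a whole-image 90° counter-clockwise rotation.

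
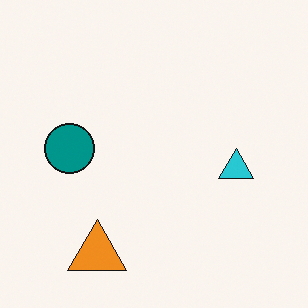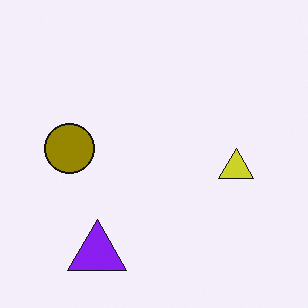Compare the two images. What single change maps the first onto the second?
Hue-shifted through roughly half the color wheel.

Every shape's color has rotated by the same amount around the hue wheel — a uniform hue shift.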